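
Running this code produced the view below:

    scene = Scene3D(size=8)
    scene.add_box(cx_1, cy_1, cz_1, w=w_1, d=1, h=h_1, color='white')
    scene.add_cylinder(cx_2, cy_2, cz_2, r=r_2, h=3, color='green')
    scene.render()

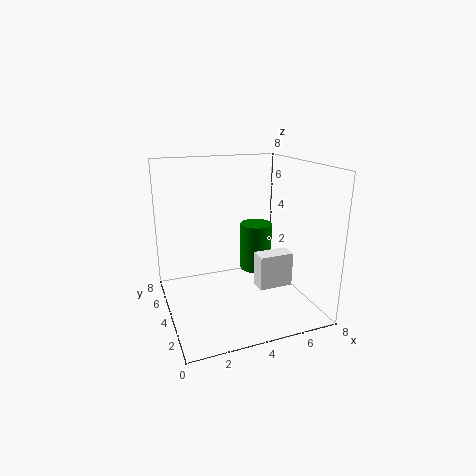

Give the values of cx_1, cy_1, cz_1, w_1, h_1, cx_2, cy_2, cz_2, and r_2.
cx_1 = 5
cy_1 = 3
cz_1 = 1
w_1 = 2
h_1 = 2
cx_2 = 6
cy_2 = 6
cz_2 = 1
r_2 = 1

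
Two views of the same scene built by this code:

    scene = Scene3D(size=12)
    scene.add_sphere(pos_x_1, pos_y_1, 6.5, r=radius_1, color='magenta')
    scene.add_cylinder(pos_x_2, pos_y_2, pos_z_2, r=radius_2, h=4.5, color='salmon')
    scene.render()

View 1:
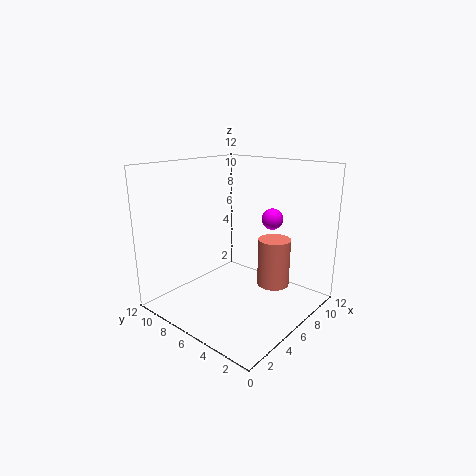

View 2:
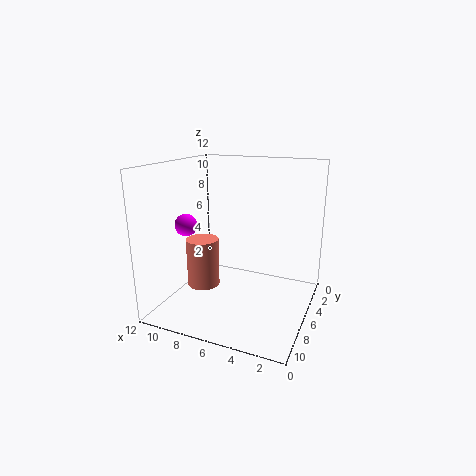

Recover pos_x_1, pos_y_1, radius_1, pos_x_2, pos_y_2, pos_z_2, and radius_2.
pos_x_1 = 11; pos_y_1 = 6; radius_1 = 1; pos_x_2 = 10; pos_y_2 = 5; pos_z_2 = 0.5; radius_2 = 1.5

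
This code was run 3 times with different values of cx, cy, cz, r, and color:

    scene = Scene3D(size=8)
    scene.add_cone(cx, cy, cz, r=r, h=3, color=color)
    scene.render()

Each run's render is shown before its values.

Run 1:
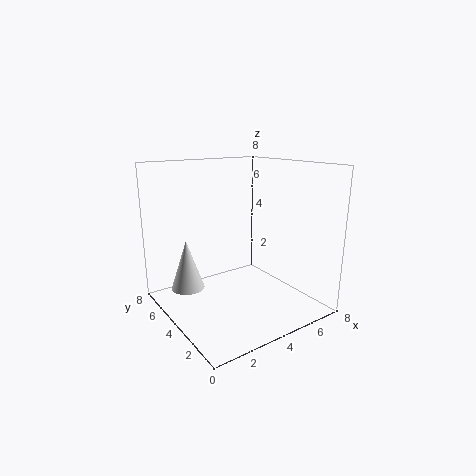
cx = 2, cy = 6.5, cz = 0.5, r = 1, color = 'lightgray'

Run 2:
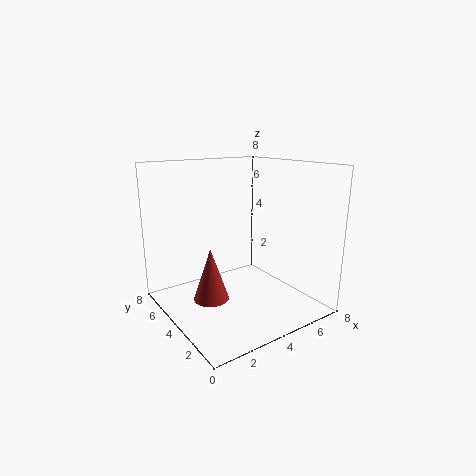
cx = 2.5, cy = 4.5, cz = 0.5, r = 1, color = 'brown'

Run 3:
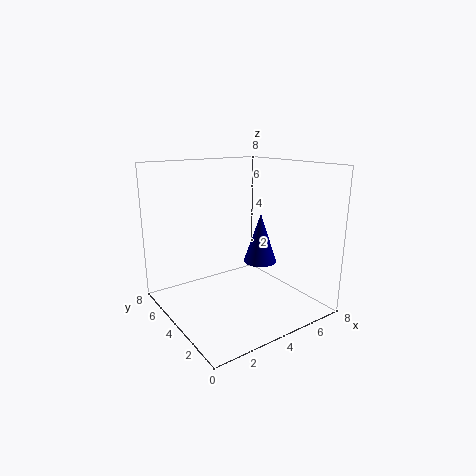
cx = 6, cy = 4.5, cz = 2, r = 1, color = 'navy'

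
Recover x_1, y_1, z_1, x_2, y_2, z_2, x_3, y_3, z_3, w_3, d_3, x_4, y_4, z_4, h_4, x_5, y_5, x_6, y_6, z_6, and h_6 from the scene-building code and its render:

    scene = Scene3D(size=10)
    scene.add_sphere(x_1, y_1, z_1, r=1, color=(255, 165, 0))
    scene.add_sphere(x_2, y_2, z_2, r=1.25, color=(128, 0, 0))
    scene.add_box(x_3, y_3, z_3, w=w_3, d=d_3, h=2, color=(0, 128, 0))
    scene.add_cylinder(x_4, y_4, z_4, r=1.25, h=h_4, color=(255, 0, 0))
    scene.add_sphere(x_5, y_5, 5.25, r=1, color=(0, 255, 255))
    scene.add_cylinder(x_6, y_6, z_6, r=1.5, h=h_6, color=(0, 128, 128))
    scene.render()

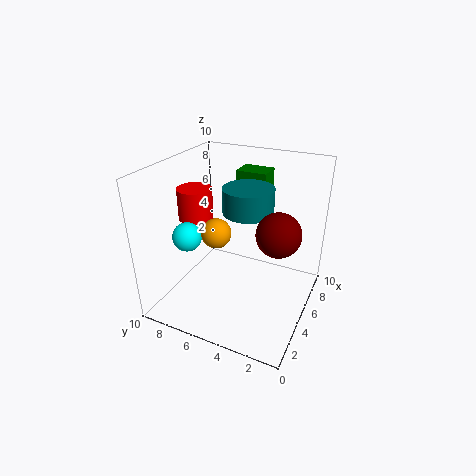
x_1 = 3.75
y_1 = 6
z_1 = 5.75
x_2 = 2.25
y_2 = 1.25
z_2 = 7.5
x_3 = 7.25
y_3 = 4
z_3 = 7
w_3 = 1.75
d_3 = 2.25
x_4 = 5.25
y_4 = 8.5
z_4 = 5.75
h_4 = 2.25
x_5 = 3.25
y_5 = 8
x_6 = 3.25
y_6 = 3.5
z_6 = 8
h_6 = 1.5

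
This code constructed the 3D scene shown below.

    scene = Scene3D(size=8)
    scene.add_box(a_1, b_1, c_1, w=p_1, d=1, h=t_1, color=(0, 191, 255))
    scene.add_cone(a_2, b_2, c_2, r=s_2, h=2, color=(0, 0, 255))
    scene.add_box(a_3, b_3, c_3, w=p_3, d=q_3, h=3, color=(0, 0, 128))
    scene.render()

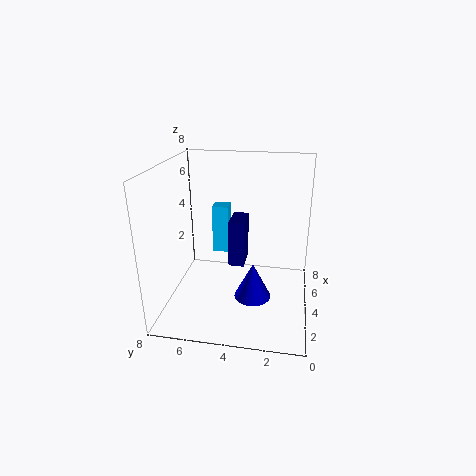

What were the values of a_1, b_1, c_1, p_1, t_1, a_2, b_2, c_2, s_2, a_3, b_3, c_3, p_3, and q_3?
a_1 = 6
b_1 = 5
c_1 = 2
p_1 = 1
t_1 = 3
a_2 = 3
b_2 = 3
c_2 = 1
s_2 = 1
a_3 = 6
b_3 = 4
c_3 = 1
p_3 = 2
q_3 = 1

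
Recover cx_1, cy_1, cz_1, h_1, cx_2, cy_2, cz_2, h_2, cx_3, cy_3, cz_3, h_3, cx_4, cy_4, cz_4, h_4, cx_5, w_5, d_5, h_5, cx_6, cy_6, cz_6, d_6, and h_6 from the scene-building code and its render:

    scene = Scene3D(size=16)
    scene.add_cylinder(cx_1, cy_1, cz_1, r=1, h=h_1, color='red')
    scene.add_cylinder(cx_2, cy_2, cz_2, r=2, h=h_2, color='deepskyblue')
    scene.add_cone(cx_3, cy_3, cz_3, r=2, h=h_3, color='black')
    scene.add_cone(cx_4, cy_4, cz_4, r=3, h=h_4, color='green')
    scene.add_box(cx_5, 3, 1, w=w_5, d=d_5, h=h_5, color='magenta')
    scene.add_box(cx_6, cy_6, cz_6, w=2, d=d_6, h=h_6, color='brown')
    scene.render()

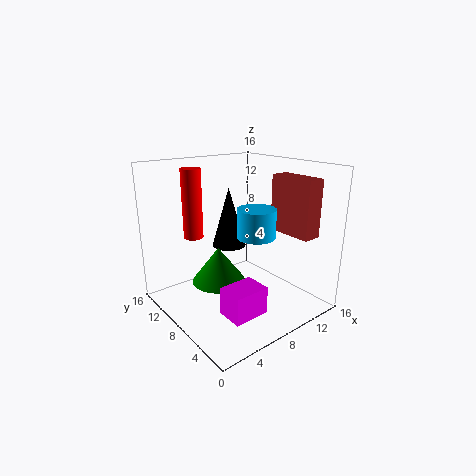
cx_1 = 3; cy_1 = 9; cz_1 = 9; h_1 = 7; cx_2 = 8; cy_2 = 5; cz_2 = 9; h_2 = 3; cx_3 = 9; cy_3 = 11; cz_3 = 6; h_3 = 7; cx_4 = 6; cy_4 = 9; cz_4 = 3; h_4 = 4; cx_5 = 4; w_5 = 4; d_5 = 3; h_5 = 3; cx_6 = 11; cy_6 = 1; cz_6 = 9; d_6 = 5; h_6 = 6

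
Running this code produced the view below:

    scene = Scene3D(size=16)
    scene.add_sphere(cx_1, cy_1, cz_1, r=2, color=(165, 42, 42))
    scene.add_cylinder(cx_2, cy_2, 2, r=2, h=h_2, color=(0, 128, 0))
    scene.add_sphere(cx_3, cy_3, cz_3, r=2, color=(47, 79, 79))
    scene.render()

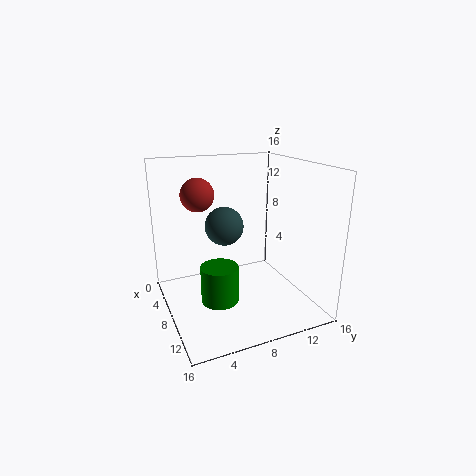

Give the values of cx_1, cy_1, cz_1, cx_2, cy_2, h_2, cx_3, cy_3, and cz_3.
cx_1 = 3, cy_1 = 5, cz_1 = 12, cx_2 = 10, cy_2 = 5, h_2 = 4, cx_3 = 9, cy_3 = 6, cz_3 = 10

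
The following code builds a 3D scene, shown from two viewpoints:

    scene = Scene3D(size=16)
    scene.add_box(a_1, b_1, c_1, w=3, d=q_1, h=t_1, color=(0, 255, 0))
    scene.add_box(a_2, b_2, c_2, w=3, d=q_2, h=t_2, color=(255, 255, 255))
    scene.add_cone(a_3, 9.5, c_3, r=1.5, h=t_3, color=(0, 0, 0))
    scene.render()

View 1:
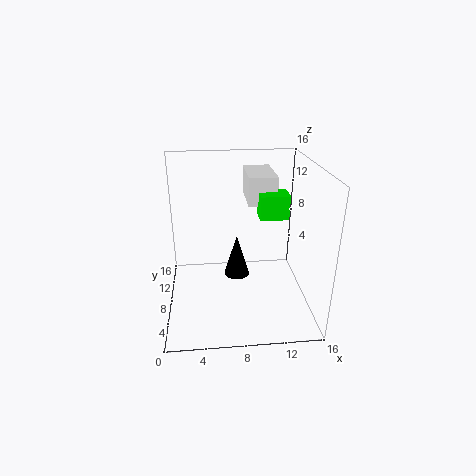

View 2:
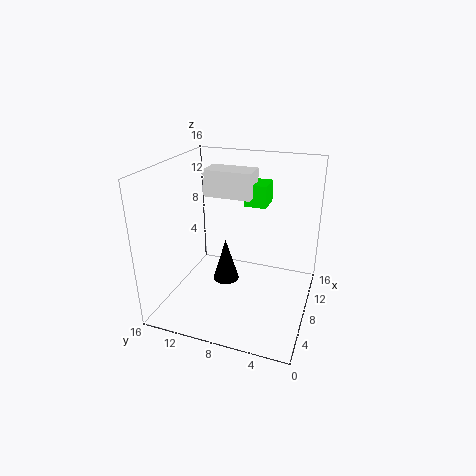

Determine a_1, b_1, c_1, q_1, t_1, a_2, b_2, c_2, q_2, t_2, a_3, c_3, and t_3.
a_1 = 10
b_1 = 5.5
c_1 = 11
q_1 = 2.5
t_1 = 2.5
a_2 = 9
b_2 = 7
c_2 = 12
q_2 = 5.5
t_2 = 3
a_3 = 8
c_3 = 2.5
t_3 = 5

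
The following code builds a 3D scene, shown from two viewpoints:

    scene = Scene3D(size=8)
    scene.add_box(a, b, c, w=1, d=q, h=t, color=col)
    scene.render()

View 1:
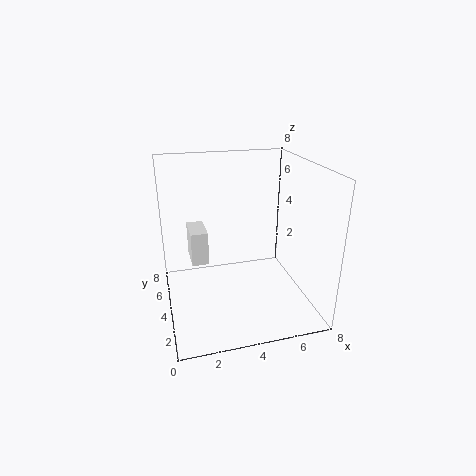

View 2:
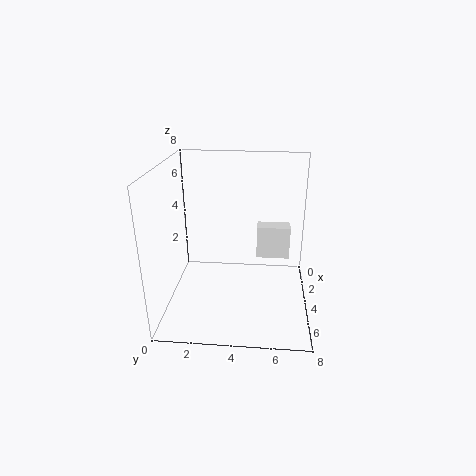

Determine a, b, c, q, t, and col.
a = 1.5, b = 5, c = 2, q = 2, t = 2, col = 'white'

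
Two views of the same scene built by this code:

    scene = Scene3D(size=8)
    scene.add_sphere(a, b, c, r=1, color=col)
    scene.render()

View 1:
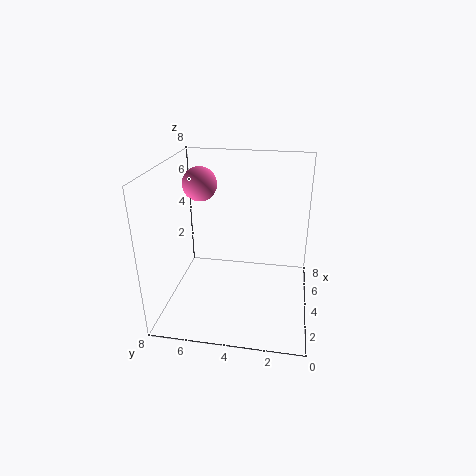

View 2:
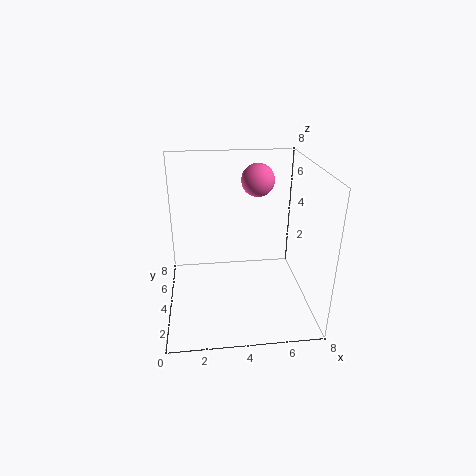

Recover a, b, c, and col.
a = 5.5
b = 6.5
c = 6.5
col = 'hotpink'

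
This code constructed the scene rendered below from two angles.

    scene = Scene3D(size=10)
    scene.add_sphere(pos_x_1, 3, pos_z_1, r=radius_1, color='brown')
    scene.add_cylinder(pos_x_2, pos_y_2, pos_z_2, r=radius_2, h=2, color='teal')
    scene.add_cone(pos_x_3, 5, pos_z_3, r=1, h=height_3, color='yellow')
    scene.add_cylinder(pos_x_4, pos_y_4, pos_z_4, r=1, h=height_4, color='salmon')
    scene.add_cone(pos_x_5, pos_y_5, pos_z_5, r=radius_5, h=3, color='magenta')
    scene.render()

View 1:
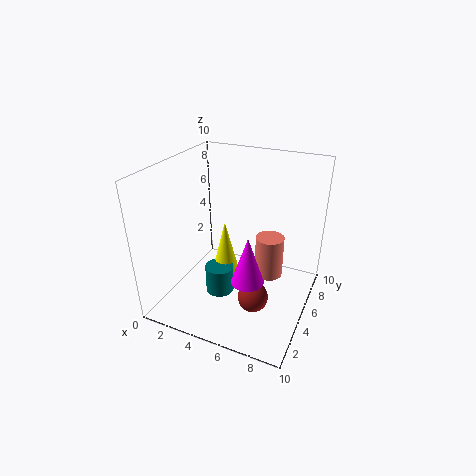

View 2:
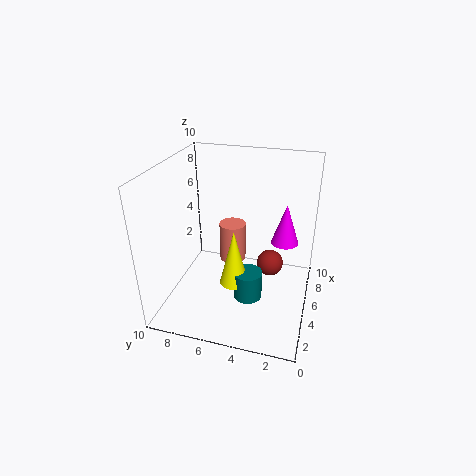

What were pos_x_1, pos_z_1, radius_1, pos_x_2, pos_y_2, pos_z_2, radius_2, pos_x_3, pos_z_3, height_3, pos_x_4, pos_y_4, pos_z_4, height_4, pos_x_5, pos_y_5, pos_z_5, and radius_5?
pos_x_1 = 7
pos_z_1 = 2
radius_1 = 1
pos_x_2 = 4
pos_y_2 = 4
pos_z_2 = 1
radius_2 = 1
pos_x_3 = 4
pos_z_3 = 2
height_3 = 4
pos_x_4 = 7
pos_y_4 = 6
pos_z_4 = 2
height_4 = 3
pos_x_5 = 7
pos_y_5 = 2
pos_z_5 = 4
radius_5 = 1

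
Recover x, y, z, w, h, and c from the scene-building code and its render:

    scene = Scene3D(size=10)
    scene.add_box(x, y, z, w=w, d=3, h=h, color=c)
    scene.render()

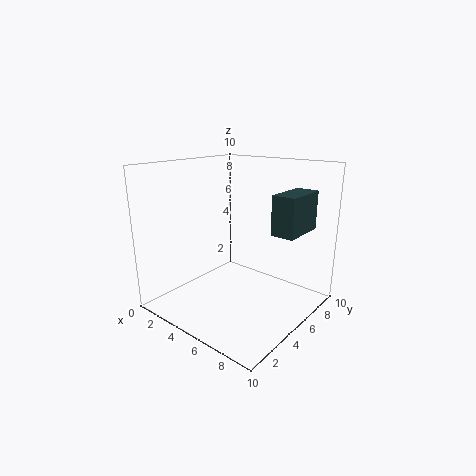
x = 8; y = 4.5; z = 6; w = 1.5; h = 2.5; c = 'darkslategray'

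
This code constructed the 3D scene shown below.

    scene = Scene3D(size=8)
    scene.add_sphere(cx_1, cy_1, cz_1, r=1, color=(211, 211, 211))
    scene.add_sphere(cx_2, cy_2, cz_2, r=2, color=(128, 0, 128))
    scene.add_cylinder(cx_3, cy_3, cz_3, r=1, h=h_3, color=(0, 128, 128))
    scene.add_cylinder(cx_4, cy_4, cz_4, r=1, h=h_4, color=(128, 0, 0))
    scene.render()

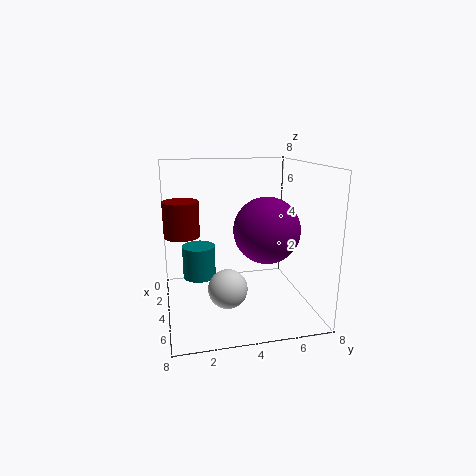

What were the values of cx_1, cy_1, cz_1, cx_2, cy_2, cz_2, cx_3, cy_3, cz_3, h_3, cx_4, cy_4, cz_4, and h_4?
cx_1 = 6, cy_1 = 3, cz_1 = 2, cx_2 = 3, cy_2 = 6, cz_2 = 4, cx_3 = 2, cy_3 = 2, cz_3 = 1, h_3 = 2, cx_4 = 3, cy_4 = 1, cz_4 = 4, h_4 = 2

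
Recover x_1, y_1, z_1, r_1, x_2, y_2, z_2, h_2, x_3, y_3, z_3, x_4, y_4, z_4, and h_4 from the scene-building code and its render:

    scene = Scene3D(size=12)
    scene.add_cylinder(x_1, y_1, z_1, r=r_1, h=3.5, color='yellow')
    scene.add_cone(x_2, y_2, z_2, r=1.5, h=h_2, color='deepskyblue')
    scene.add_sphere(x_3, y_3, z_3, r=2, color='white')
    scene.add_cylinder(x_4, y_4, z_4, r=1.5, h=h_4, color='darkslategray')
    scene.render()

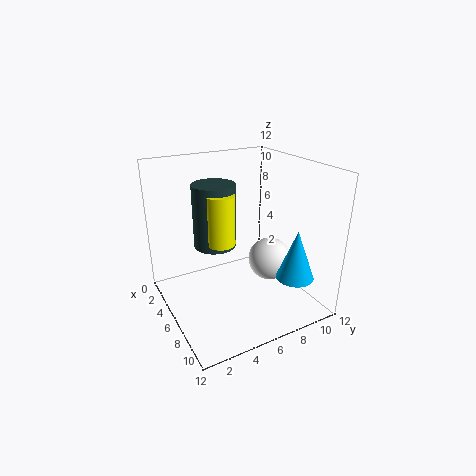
x_1 = 9; y_1 = 3; z_1 = 7.5; r_1 = 1; x_2 = 10; y_2 = 9; z_2 = 3.5; h_2 = 4; x_3 = 5; y_3 = 10; z_3 = 2.5; x_4 = 8; y_4 = 3; z_4 = 7; h_4 = 4.5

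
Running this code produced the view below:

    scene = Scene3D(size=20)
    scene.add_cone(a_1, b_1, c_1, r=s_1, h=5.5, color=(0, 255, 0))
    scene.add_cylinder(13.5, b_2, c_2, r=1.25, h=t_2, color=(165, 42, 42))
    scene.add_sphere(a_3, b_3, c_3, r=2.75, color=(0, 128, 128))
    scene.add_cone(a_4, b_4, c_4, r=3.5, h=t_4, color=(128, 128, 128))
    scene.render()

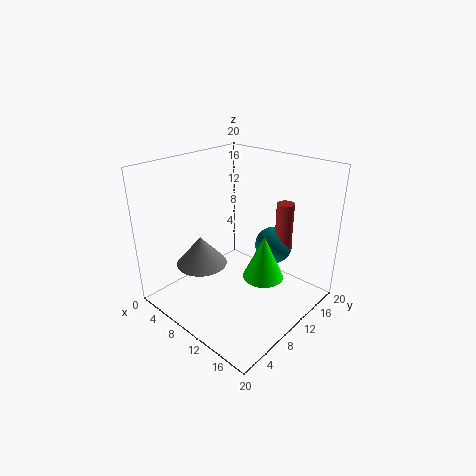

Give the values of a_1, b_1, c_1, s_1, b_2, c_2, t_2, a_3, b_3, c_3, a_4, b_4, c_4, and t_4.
a_1 = 16.25
b_1 = 7.75
c_1 = 7.75
s_1 = 2.5
b_2 = 16
c_2 = 7.5
t_2 = 6.75
a_3 = 12
b_3 = 15.75
c_3 = 7.25
a_4 = 6.75
b_4 = 6
c_4 = 6.5
t_4 = 4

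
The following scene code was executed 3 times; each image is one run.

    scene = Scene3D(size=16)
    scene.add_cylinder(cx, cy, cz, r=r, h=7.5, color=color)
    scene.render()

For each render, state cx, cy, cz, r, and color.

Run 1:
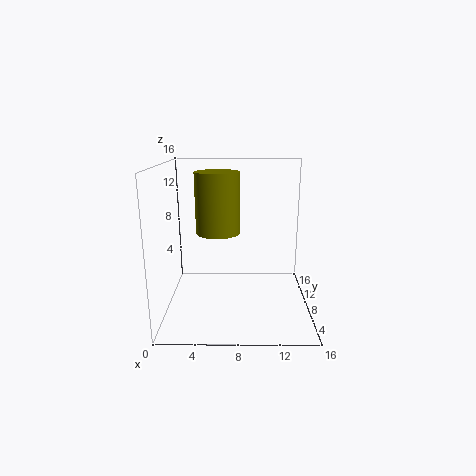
cx = 5.5; cy = 12.5; cz = 7.25; r = 2.75; color = 'olive'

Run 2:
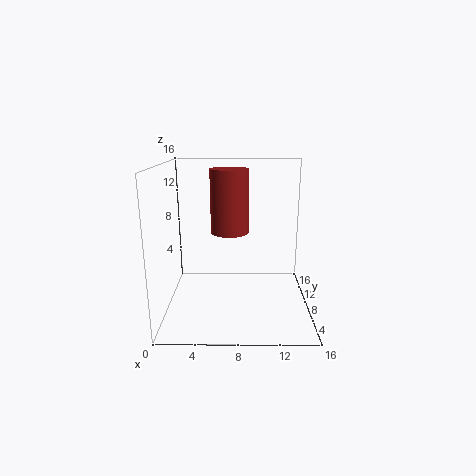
cx = 7; cy = 11; cz = 7.75; r = 2.25; color = 'brown'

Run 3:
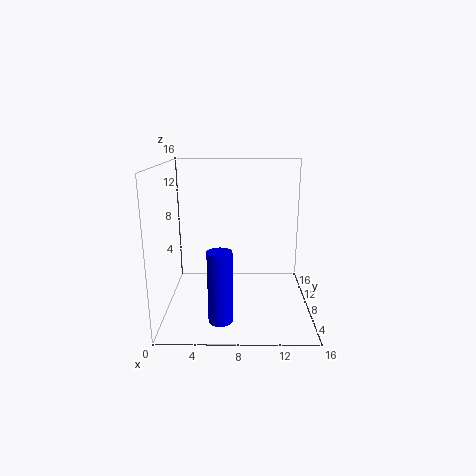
cx = 6.25; cy = 3; cz = 0.75; r = 1.25; color = 'blue'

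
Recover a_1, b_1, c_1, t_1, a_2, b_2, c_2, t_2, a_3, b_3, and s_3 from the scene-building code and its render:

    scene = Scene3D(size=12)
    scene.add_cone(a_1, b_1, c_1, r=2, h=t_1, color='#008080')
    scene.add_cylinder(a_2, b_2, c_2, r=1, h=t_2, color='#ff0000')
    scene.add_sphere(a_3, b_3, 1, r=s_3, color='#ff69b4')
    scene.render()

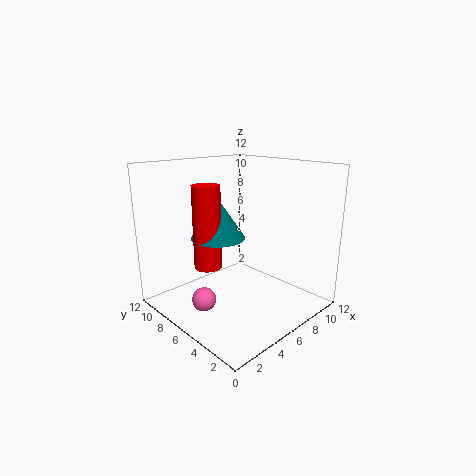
a_1 = 3; b_1 = 5; c_1 = 7; t_1 = 3; a_2 = 2; b_2 = 5; c_2 = 5; t_2 = 6; a_3 = 3; b_3 = 7; s_3 = 1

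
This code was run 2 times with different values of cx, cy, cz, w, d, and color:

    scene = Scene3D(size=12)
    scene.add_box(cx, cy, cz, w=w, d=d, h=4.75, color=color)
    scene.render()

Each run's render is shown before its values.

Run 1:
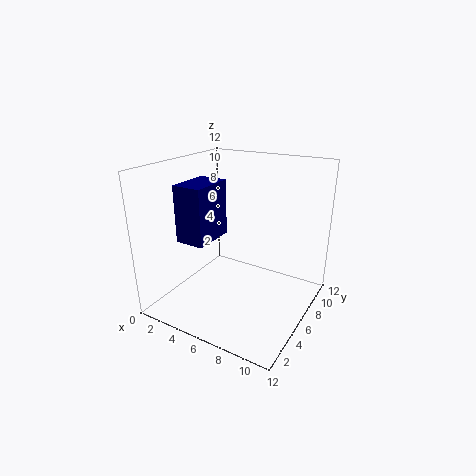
cx = 1.75; cy = 3.25; cz = 5.75; w = 2.5; d = 3.75; color = 'navy'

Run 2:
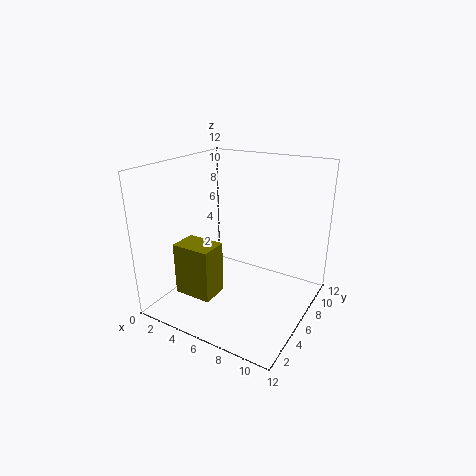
cx = 0.75; cy = 3.75; cz = 0.25; w = 3.5; d = 2.5; color = 'olive'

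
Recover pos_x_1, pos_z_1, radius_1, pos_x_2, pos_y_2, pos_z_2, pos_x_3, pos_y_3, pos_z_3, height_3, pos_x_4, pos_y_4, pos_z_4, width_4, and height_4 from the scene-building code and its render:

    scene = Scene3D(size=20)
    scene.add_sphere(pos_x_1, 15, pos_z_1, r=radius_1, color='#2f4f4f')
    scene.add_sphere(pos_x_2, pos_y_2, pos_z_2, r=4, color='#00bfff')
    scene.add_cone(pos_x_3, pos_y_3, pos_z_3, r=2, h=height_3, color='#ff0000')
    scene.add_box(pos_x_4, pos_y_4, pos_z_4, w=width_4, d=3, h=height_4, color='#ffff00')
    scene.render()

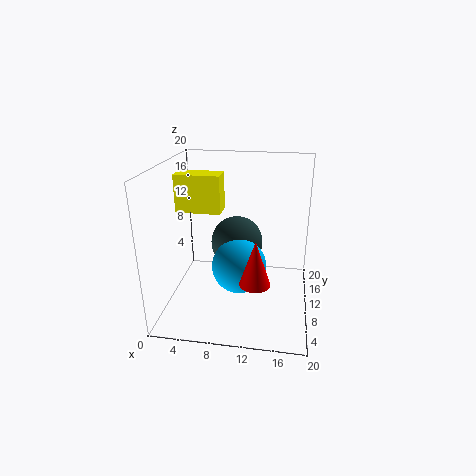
pos_x_1 = 9
pos_z_1 = 7
radius_1 = 4
pos_x_2 = 10
pos_y_2 = 11
pos_z_2 = 5
pos_x_3 = 13
pos_y_3 = 5
pos_z_3 = 6
height_3 = 6
pos_x_4 = 2
pos_y_4 = 8
pos_z_4 = 14
width_4 = 6
height_4 = 5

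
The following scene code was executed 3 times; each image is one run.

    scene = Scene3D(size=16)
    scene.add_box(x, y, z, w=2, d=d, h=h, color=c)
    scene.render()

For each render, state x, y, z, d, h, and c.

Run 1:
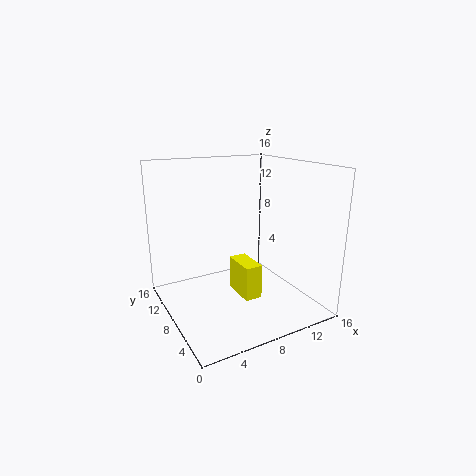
x = 8
y = 6
z = 1
d = 4
h = 4
c = 'yellow'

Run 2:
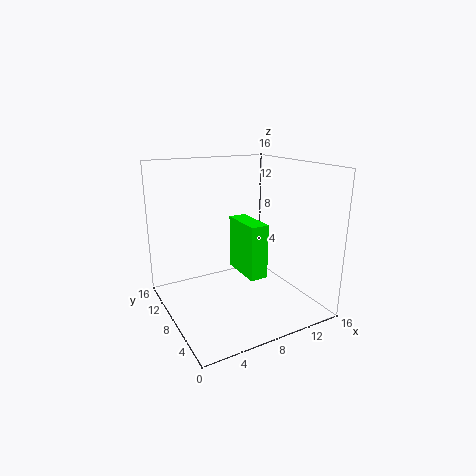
x = 8
y = 5
z = 4
d = 5
h = 6
c = 'lime'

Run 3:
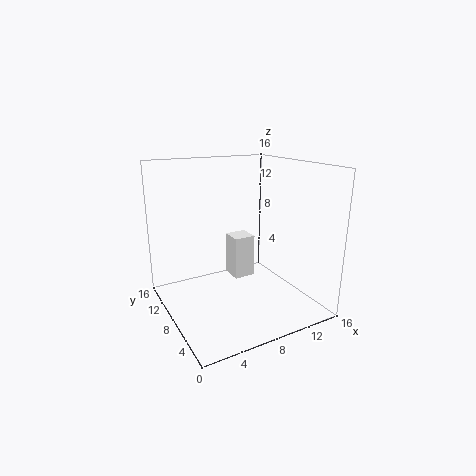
x = 5
y = 3
z = 6
d = 2
h = 4
c = 'white'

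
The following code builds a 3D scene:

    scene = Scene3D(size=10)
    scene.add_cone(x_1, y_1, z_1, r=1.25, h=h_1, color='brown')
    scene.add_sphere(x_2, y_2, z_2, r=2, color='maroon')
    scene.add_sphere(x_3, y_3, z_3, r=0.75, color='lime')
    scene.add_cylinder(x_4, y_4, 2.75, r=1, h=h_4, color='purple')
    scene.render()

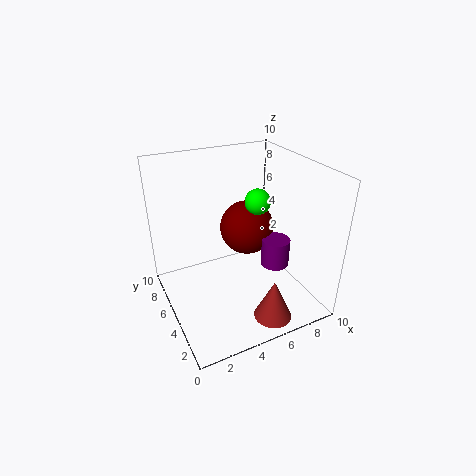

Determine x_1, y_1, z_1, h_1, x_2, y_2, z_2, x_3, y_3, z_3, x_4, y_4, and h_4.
x_1 = 5.75, y_1 = 1.25, z_1 = 0.75, h_1 = 2.75, x_2 = 6.5, y_2 = 6.5, z_2 = 4.75, x_3 = 5, y_3 = 2.5, z_3 = 8.75, x_4 = 7.5, y_4 = 4, h_4 = 2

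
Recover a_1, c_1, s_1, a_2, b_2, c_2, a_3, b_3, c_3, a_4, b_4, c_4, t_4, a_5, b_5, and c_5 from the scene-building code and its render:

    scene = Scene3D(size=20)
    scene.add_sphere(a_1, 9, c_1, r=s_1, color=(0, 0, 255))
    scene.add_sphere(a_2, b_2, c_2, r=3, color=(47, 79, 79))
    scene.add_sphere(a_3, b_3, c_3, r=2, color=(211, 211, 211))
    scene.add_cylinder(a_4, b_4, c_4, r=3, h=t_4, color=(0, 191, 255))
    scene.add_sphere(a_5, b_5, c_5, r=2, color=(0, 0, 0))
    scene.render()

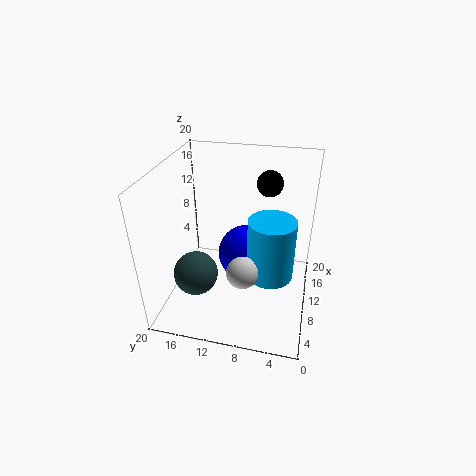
a_1 = 11, c_1 = 7, s_1 = 4, a_2 = 6, b_2 = 15, c_2 = 6, a_3 = 4, b_3 = 8, c_3 = 9, a_4 = 7, b_4 = 5, c_4 = 7, t_4 = 8, a_5 = 18, b_5 = 7, c_5 = 15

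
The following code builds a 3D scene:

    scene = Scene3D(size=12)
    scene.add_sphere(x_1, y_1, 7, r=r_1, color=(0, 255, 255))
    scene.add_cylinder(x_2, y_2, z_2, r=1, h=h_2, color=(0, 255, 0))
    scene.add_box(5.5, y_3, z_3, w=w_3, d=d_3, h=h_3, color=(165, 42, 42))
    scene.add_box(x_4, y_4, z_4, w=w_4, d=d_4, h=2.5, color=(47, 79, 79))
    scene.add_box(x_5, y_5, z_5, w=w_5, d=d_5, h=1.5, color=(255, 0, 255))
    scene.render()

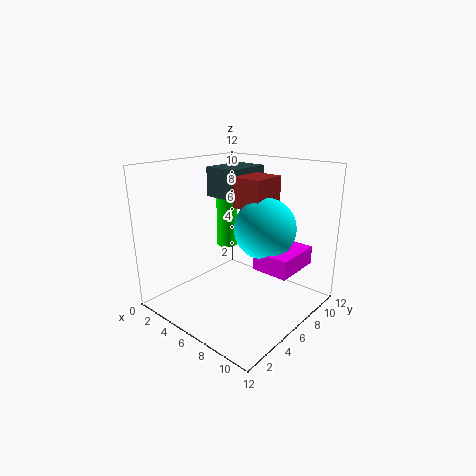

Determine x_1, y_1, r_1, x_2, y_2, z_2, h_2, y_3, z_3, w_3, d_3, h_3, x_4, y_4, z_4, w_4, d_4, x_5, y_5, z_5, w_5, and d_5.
x_1 = 8, y_1 = 7, r_1 = 2.5, x_2 = 2, y_2 = 9, z_2 = 3.5, h_2 = 6, y_3 = 6, z_3 = 8.5, w_3 = 2.5, d_3 = 3, h_3 = 2.5, x_4 = 2.5, y_4 = 6, z_4 = 9, w_4 = 3, d_4 = 4, x_5 = 8, y_5 = 5.5, z_5 = 4, w_5 = 3, d_5 = 4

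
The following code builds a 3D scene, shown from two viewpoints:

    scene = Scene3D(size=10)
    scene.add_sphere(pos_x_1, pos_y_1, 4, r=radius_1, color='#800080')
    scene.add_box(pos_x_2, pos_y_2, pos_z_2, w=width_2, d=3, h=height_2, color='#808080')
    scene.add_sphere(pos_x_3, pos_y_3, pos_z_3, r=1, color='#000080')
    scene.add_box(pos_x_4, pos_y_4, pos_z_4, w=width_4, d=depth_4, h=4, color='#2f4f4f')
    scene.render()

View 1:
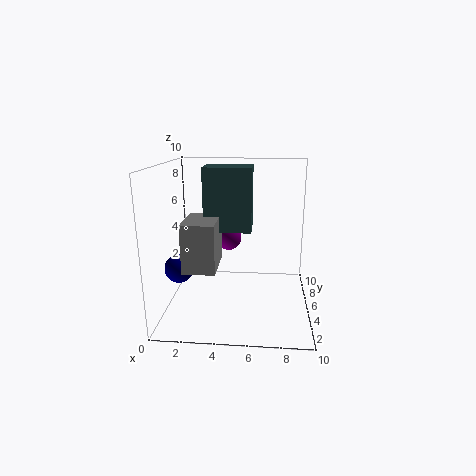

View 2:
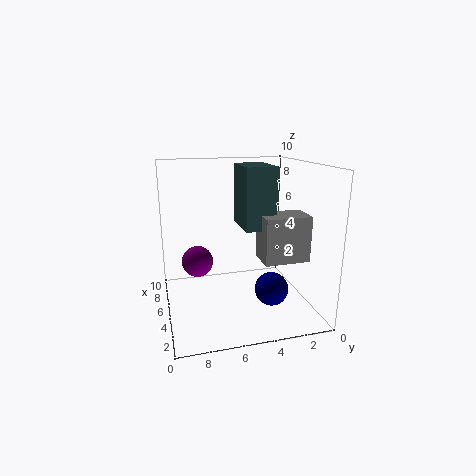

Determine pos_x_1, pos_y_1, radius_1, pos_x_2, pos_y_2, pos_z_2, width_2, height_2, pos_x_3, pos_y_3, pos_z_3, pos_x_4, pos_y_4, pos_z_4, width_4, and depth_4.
pos_x_1 = 4
pos_y_1 = 8
radius_1 = 1
pos_x_2 = 2
pos_y_2 = 1
pos_z_2 = 4
width_2 = 2
height_2 = 3
pos_x_3 = 1
pos_y_3 = 4
pos_z_3 = 3
pos_x_4 = 3
pos_y_4 = 3
pos_z_4 = 6
width_4 = 3
depth_4 = 2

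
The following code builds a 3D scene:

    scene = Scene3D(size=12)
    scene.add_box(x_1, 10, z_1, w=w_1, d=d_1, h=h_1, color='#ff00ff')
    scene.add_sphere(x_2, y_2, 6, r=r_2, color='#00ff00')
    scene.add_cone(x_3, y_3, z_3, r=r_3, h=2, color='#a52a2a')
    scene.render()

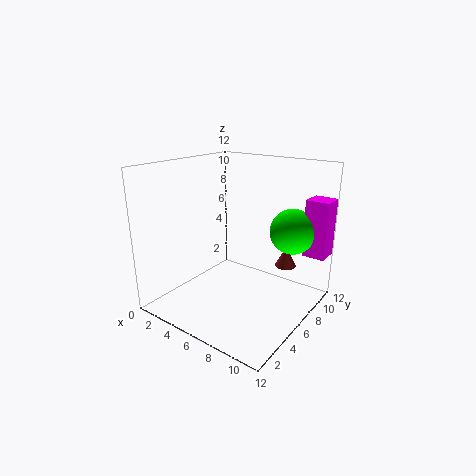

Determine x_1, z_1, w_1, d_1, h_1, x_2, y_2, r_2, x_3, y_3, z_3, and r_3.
x_1 = 10, z_1 = 4, w_1 = 2, d_1 = 2, h_1 = 5, x_2 = 9, y_2 = 10, r_2 = 2, x_3 = 8, y_3 = 11, z_3 = 2, r_3 = 1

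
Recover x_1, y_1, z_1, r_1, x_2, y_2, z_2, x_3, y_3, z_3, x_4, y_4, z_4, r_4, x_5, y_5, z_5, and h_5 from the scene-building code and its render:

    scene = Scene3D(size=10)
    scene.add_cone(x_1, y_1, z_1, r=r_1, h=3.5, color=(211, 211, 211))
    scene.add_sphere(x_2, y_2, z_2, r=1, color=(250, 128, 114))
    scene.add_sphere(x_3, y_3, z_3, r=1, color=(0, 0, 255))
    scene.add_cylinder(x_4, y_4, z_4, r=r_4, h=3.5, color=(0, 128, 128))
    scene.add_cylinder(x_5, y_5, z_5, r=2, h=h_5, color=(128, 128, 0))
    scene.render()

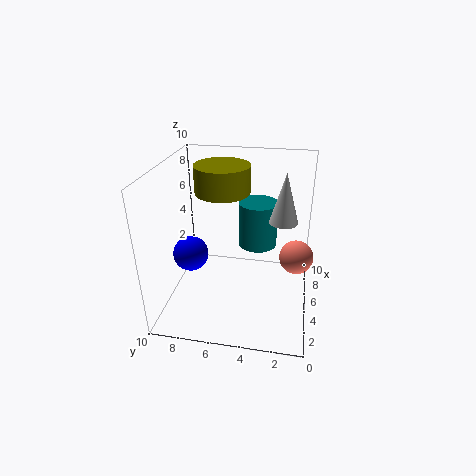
x_1 = 6; y_1 = 2; z_1 = 6; r_1 = 1; x_2 = 2.5; y_2 = 1; z_2 = 5.5; x_3 = 1; y_3 = 7; z_3 = 6; x_4 = 8; y_4 = 4; z_4 = 3; r_4 = 1.5; x_5 = 7; y_5 = 6.5; z_5 = 7.5; h_5 = 2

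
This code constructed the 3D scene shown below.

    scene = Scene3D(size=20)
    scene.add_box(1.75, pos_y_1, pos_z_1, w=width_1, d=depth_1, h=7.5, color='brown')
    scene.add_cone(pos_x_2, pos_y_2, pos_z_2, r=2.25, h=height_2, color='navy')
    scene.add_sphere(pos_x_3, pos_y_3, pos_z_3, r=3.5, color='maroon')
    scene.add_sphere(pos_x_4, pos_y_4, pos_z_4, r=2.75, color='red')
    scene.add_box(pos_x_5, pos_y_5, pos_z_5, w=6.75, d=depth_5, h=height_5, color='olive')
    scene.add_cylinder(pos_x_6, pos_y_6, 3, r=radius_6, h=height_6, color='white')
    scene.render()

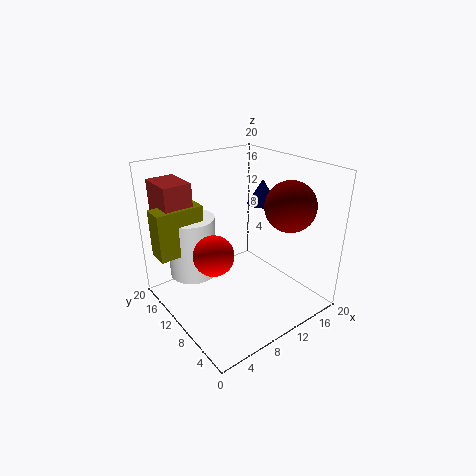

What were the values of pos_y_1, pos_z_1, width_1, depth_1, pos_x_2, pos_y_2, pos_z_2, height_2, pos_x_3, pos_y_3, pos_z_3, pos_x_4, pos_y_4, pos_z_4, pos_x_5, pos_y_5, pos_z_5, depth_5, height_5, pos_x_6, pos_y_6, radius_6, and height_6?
pos_y_1 = 14.5
pos_z_1 = 10
width_1 = 4
depth_1 = 5.5
pos_x_2 = 16.75
pos_y_2 = 12.75
pos_z_2 = 12.75
height_2 = 3.75
pos_x_3 = 15.75
pos_y_3 = 6
pos_z_3 = 14.5
pos_x_4 = 5.75
pos_y_4 = 9.75
pos_z_4 = 8.75
pos_x_5 = 0.25
pos_y_5 = 14
pos_z_5 = 7.5
depth_5 = 3
height_5 = 6.75
pos_x_6 = 6
pos_y_6 = 16
radius_6 = 3.5
height_6 = 9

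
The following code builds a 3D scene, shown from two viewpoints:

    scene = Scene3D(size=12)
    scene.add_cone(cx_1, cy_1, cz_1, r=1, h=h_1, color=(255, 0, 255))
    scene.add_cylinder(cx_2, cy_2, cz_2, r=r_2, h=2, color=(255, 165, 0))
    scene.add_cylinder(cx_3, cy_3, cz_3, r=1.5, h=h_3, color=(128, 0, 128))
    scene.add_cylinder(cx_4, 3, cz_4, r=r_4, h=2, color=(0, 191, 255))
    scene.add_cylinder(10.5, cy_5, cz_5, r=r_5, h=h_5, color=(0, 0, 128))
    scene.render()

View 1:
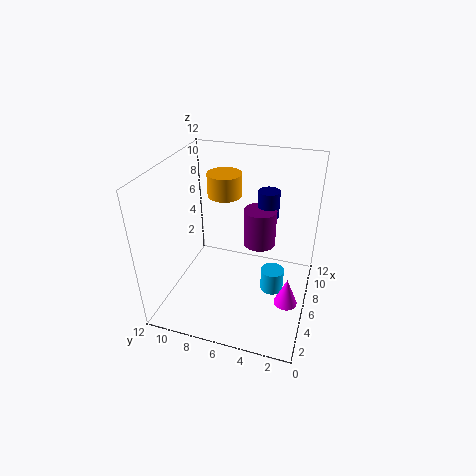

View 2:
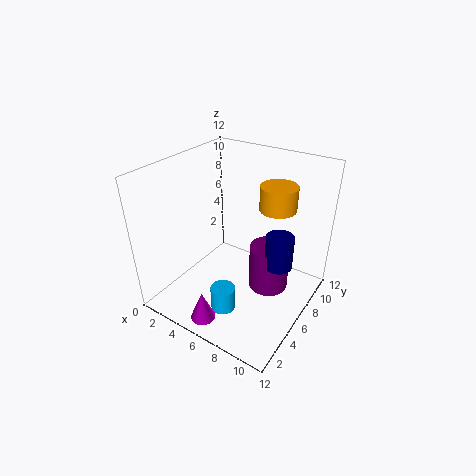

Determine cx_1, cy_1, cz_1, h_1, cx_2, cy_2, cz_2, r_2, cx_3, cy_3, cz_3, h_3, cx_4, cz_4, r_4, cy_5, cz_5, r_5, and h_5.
cx_1 = 5.5, cy_1 = 1.5, cz_1 = 0.5, h_1 = 2.5, cx_2 = 8.5, cy_2 = 8, cz_2 = 8.5, r_2 = 1.5, cx_3 = 9.5, cy_3 = 5, cz_3 = 3.5, h_3 = 3.5, cx_4 = 6.5, cz_4 = 1, r_4 = 1, cy_5 = 4.5, cz_5 = 6, r_5 = 1, h_5 = 2.5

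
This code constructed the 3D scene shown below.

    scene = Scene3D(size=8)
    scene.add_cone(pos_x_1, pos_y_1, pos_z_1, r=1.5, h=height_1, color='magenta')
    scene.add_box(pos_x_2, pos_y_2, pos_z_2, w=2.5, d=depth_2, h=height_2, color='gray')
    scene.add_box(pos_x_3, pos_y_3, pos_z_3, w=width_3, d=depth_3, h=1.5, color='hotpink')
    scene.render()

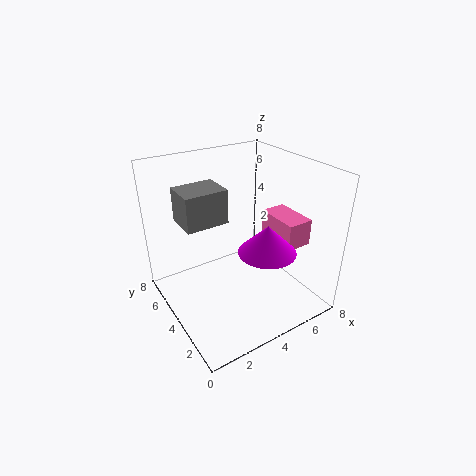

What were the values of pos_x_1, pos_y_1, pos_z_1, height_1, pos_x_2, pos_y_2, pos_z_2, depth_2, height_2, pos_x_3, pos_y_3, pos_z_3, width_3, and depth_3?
pos_x_1 = 4.5; pos_y_1 = 2; pos_z_1 = 4; height_1 = 1.5; pos_x_2 = 1.5; pos_y_2 = 5; pos_z_2 = 4.5; depth_2 = 2; height_2 = 2; pos_x_3 = 6; pos_y_3 = 2; pos_z_3 = 3.5; width_3 = 1.5; depth_3 = 2.5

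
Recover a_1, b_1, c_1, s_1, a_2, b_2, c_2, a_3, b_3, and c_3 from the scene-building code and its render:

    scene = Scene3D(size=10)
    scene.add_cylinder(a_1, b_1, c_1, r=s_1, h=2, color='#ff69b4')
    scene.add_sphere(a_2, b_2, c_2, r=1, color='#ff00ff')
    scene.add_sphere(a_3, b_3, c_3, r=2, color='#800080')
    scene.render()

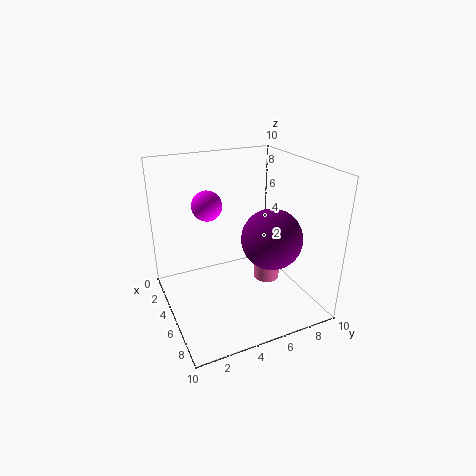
a_1 = 4
b_1 = 8
c_1 = 0.5
s_1 = 1
a_2 = 4.5
b_2 = 3
c_2 = 7.5
a_3 = 7
b_3 = 6.5
c_3 = 5.5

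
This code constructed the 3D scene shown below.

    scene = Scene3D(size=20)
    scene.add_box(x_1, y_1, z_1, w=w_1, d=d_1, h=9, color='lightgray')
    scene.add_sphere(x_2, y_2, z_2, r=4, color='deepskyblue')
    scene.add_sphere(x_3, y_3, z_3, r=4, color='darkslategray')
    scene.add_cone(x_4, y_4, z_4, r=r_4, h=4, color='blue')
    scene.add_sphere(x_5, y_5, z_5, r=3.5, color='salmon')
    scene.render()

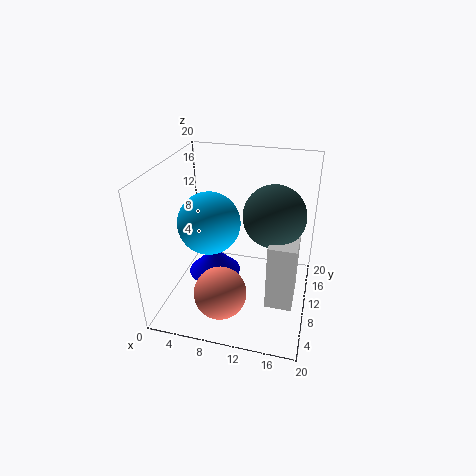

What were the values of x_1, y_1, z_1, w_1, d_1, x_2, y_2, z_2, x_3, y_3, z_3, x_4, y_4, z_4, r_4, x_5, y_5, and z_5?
x_1 = 15, y_1 = 4.5, z_1 = 3.5, w_1 = 3.5, d_1 = 5.5, x_2 = 7, y_2 = 7, z_2 = 13.5, x_3 = 15, y_3 = 9, z_3 = 14.5, x_4 = 5.5, y_4 = 12.5, z_4 = 2, r_4 = 4, x_5 = 9, y_5 = 4.5, z_5 = 4.5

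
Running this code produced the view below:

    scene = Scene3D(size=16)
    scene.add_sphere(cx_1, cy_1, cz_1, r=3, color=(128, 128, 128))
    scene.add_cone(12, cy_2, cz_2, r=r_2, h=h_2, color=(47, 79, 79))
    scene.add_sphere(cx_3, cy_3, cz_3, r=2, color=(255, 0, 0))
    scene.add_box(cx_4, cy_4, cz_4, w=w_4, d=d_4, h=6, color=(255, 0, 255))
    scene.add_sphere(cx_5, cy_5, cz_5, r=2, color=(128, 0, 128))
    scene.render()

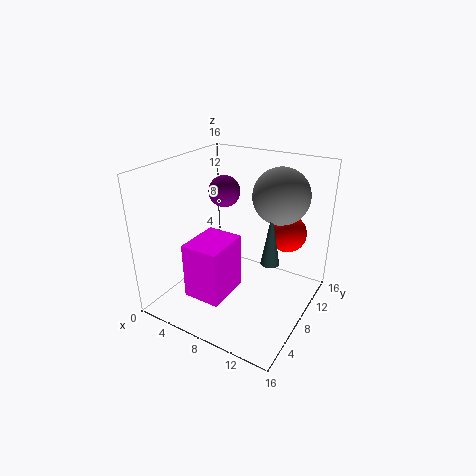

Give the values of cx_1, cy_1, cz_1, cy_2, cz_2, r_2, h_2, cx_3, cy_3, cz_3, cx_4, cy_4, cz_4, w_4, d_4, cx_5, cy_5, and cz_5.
cx_1 = 12; cy_1 = 10; cz_1 = 13; cy_2 = 8; cz_2 = 6; r_2 = 1; h_2 = 6; cx_3 = 13; cy_3 = 10; cz_3 = 9; cx_4 = 5; cy_4 = 2; cz_4 = 3; w_4 = 4; d_4 = 5; cx_5 = 3; cy_5 = 13; cz_5 = 11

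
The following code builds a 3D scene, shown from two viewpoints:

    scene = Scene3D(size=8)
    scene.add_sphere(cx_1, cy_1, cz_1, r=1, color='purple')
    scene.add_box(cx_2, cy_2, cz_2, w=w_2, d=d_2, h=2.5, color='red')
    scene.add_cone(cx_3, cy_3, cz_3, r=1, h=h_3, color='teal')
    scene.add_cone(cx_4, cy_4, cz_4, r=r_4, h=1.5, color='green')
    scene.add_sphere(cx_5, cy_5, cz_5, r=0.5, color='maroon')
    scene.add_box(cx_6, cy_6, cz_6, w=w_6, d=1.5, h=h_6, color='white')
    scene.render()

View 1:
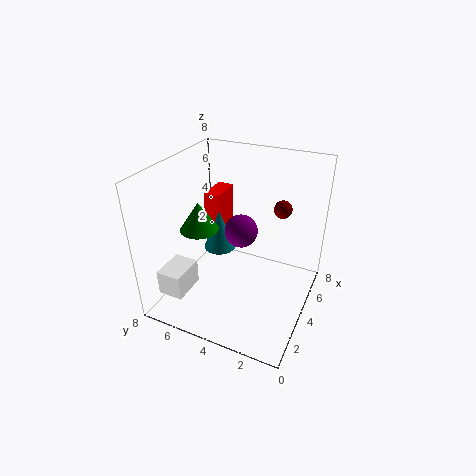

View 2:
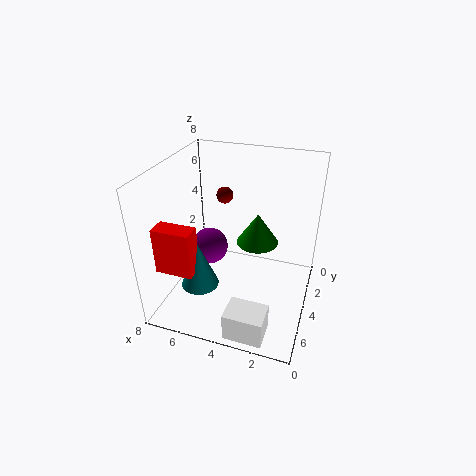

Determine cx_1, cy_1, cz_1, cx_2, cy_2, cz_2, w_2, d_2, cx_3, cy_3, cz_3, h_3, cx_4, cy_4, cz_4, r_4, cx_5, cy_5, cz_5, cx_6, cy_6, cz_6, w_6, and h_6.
cx_1 = 5.5, cy_1 = 4.5, cz_1 = 3.5, cx_2 = 5.5, cy_2 = 6, cz_2 = 3, w_2 = 2, d_2 = 1, cx_3 = 5.5, cy_3 = 6, cz_3 = 2, h_3 = 2.5, cx_4 = 2.5, cy_4 = 5.5, cz_4 = 5, r_4 = 1, cx_5 = 5.5, cy_5 = 2, cz_5 = 5.5, cx_6 = 1.5, cy_6 = 6.5, cz_6 = 0.5, w_6 = 2, h_6 = 1.5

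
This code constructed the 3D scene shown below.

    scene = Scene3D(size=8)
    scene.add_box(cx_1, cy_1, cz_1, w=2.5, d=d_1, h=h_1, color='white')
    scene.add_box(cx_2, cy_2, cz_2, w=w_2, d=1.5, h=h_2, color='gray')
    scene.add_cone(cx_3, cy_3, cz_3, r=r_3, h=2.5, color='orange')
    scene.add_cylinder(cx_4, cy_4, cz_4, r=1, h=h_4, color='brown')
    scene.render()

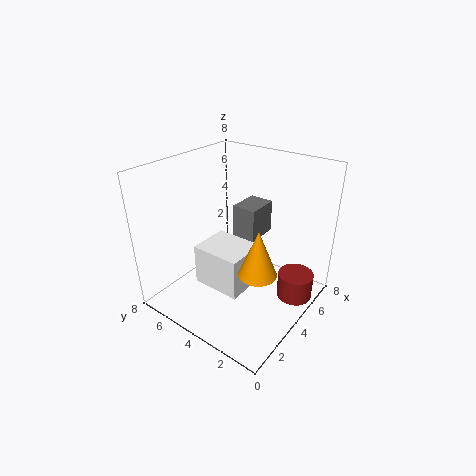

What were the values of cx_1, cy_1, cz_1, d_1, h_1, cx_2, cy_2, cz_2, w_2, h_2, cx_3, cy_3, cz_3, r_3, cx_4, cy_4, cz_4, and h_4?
cx_1 = 3; cy_1 = 3.5; cz_1 = 0.5; d_1 = 3; h_1 = 2.5; cx_2 = 5.5; cy_2 = 4; cz_2 = 3; w_2 = 2; h_2 = 2; cx_3 = 3; cy_3 = 2; cz_3 = 3; r_3 = 1; cx_4 = 5.5; cy_4 = 1; cz_4 = 0.5; h_4 = 1.5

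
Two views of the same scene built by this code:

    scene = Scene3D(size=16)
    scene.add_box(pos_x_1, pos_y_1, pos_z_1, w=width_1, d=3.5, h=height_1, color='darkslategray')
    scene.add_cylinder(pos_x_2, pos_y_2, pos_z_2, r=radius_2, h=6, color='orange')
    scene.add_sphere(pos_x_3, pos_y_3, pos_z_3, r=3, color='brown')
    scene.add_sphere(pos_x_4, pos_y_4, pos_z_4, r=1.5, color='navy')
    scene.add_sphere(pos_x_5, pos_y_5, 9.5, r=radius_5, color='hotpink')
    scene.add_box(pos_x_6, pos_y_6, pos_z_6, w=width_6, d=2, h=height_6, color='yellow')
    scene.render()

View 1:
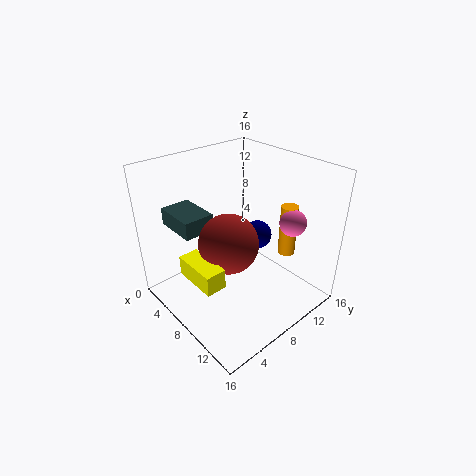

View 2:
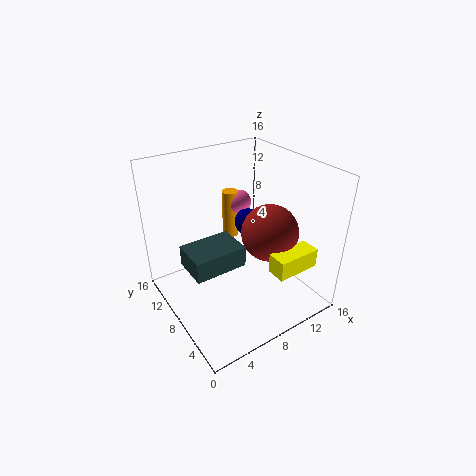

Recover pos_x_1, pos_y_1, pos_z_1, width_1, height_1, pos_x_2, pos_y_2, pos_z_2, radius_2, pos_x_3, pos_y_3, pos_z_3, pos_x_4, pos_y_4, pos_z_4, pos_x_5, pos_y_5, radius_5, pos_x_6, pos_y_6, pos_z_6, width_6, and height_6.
pos_x_1 = 0.5; pos_y_1 = 3; pos_z_1 = 8.5; width_1 = 5; height_1 = 2; pos_x_2 = 10.5; pos_y_2 = 13.5; pos_z_2 = 5; radius_2 = 1; pos_x_3 = 10; pos_y_3 = 5; pos_z_3 = 9.5; pos_x_4 = 10; pos_y_4 = 9; pos_z_4 = 9; pos_x_5 = 11.5; pos_y_5 = 13; radius_5 = 1.5; pos_x_6 = 8; pos_y_6 = 0.5; pos_z_6 = 7; width_6 = 4.5; height_6 = 2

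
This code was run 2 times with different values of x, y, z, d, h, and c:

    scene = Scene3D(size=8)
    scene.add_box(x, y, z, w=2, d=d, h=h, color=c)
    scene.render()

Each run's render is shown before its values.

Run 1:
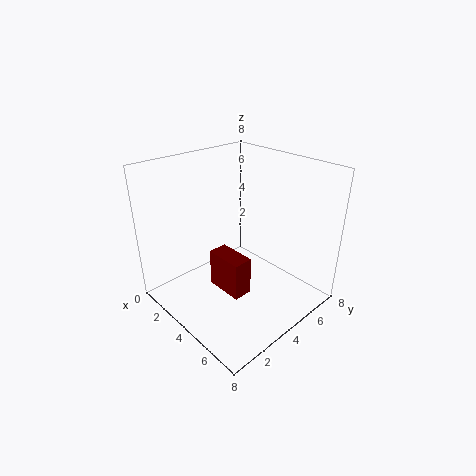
x = 4, y = 2, z = 2, d = 1, h = 2, c = 'maroon'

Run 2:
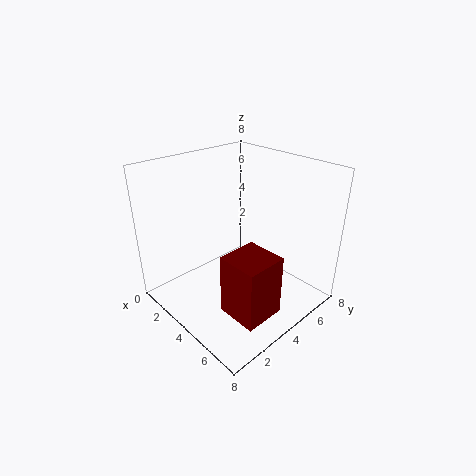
x = 6, y = 1, z = 2, d = 2, h = 3, c = 'maroon'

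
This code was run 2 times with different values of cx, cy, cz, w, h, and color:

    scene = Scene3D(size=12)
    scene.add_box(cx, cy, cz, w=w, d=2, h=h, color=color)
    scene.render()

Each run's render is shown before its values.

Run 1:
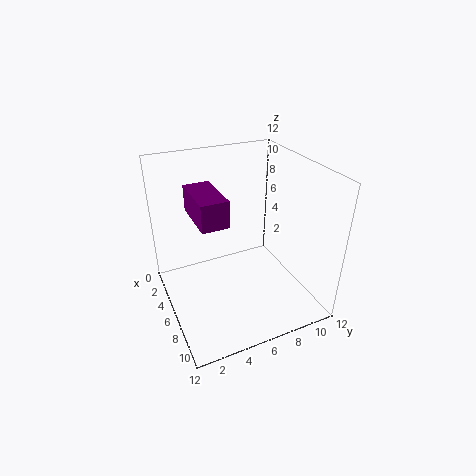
cx = 5, cy = 2, cz = 9, w = 4, h = 2, color = 'purple'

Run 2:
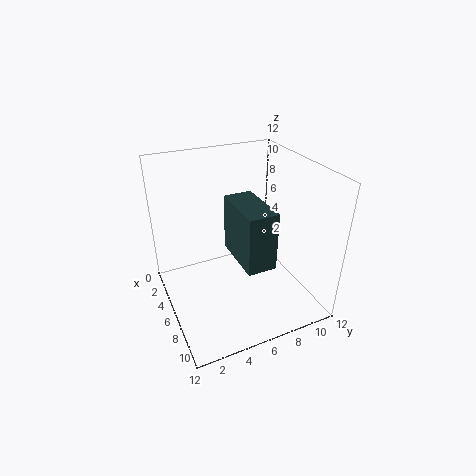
cx = 8, cy = 4, cz = 7, w = 4, h = 4, color = 'darkslategray'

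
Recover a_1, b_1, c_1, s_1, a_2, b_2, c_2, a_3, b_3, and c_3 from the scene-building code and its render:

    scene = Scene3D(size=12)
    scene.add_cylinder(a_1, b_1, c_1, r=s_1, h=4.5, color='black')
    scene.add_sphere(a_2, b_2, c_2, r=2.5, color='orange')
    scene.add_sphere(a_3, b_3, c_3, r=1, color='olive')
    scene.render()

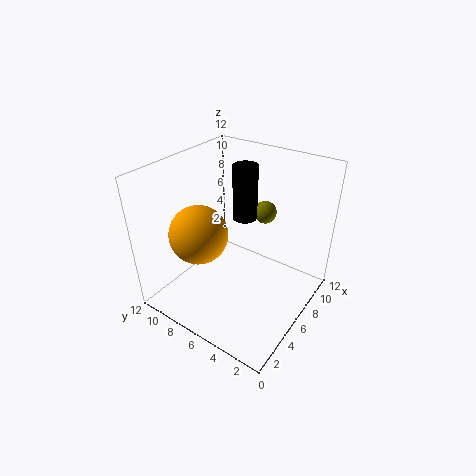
a_1 = 7; b_1 = 6; c_1 = 7.5; s_1 = 1; a_2 = 4.5; b_2 = 9; c_2 = 6; a_3 = 9.5; b_3 = 5.5; c_3 = 7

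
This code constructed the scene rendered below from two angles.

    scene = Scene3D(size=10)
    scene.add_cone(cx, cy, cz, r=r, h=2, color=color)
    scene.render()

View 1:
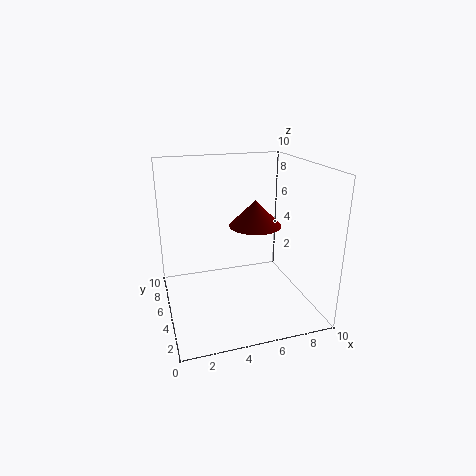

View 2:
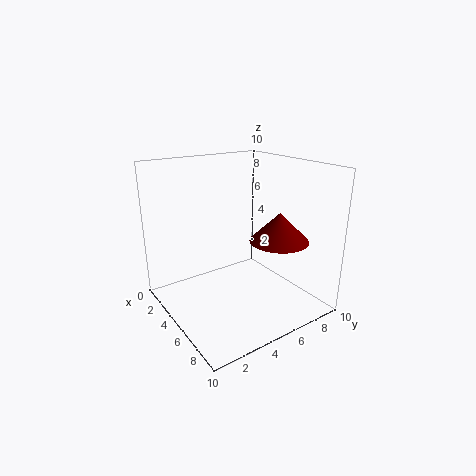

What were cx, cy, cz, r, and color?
cx = 7; cy = 7; cz = 5; r = 2; color = 'maroon'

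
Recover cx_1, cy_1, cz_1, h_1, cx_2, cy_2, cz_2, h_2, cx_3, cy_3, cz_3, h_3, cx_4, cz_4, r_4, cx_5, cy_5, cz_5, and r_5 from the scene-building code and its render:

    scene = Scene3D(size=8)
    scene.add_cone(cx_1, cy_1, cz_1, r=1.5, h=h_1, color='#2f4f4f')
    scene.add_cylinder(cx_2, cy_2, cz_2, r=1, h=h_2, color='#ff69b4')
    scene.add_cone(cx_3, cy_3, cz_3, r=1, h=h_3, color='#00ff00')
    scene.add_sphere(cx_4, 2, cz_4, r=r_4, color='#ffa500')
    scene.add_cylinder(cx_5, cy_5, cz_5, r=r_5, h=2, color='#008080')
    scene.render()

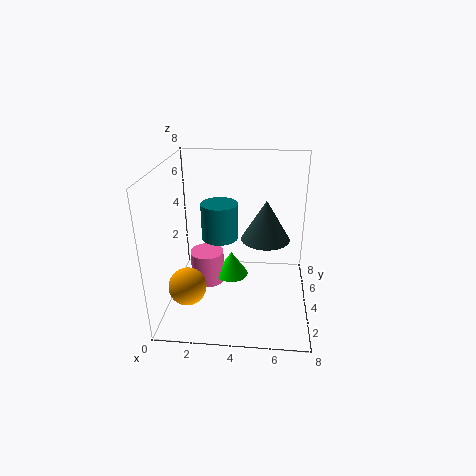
cx_1 = 5.5, cy_1 = 6, cz_1 = 3, h_1 = 2.5, cx_2 = 2, cy_2 = 5, cz_2 = 0.5, h_2 = 2, cx_3 = 3.5, cy_3 = 5, cz_3 = 1, h_3 = 1.5, cx_4 = 1.5, cz_4 = 2, r_4 = 1, cx_5 = 3, cy_5 = 4, cz_5 = 4, r_5 = 1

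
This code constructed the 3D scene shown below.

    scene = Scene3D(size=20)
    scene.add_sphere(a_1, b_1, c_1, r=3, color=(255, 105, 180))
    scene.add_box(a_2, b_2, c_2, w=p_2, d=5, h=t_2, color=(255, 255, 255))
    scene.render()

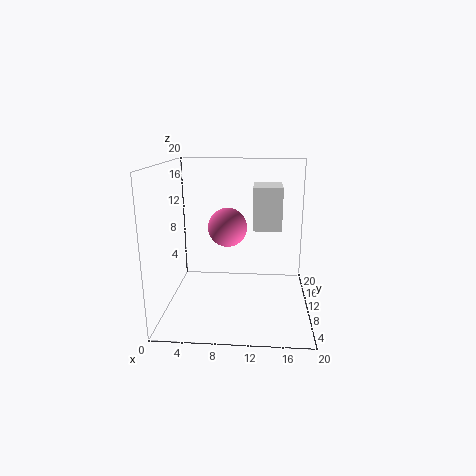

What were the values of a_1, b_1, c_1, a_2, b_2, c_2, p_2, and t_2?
a_1 = 8; b_1 = 15; c_1 = 10; a_2 = 12; b_2 = 10; c_2 = 11; p_2 = 4; t_2 = 6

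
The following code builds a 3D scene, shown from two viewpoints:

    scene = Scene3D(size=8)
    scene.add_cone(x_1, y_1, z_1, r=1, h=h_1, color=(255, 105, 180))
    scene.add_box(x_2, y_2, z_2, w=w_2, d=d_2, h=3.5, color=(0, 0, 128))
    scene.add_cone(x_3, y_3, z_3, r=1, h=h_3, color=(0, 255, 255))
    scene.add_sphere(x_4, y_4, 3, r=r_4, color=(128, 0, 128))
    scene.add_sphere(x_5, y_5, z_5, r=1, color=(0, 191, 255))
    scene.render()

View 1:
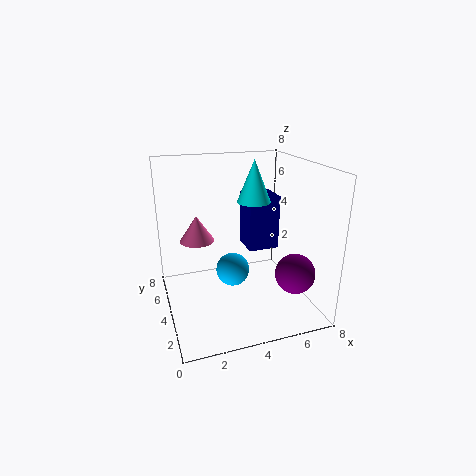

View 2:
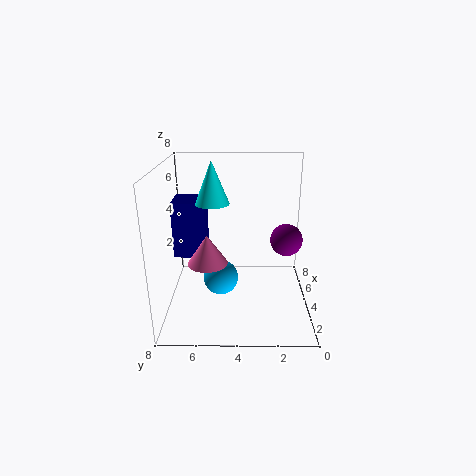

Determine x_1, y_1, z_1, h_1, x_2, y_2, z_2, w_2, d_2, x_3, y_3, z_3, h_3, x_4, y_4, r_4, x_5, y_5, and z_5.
x_1 = 2
y_1 = 5.5
z_1 = 3.5
h_1 = 1.5
x_2 = 5.5
y_2 = 6
z_2 = 2
w_2 = 2
d_2 = 2
x_3 = 5.5
y_3 = 5.5
z_3 = 5.5
h_3 = 2.5
x_4 = 6
y_4 = 1
r_4 = 1
x_5 = 4
y_5 = 5
z_5 = 1.5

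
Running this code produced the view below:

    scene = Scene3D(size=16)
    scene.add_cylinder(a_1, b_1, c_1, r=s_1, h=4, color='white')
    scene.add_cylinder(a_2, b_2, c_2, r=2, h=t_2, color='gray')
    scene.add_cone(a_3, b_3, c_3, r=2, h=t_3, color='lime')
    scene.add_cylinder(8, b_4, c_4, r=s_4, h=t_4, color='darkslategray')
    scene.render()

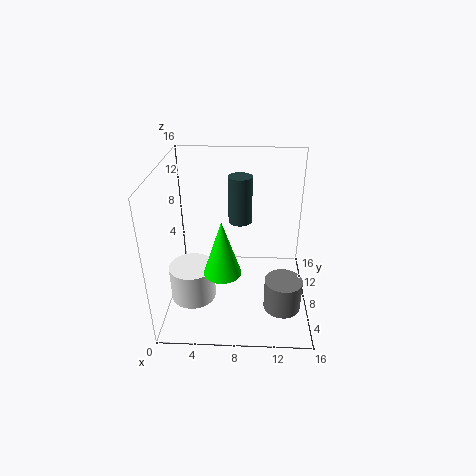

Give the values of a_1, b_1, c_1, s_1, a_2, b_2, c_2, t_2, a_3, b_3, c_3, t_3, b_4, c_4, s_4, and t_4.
a_1 = 3; b_1 = 6; c_1 = 1.5; s_1 = 2.5; a_2 = 13; b_2 = 4.5; c_2 = 1.5; t_2 = 3.5; a_3 = 6.5; b_3 = 5; c_3 = 5.5; t_3 = 6; b_4 = 14; c_4 = 7; s_4 = 1.5; t_4 = 6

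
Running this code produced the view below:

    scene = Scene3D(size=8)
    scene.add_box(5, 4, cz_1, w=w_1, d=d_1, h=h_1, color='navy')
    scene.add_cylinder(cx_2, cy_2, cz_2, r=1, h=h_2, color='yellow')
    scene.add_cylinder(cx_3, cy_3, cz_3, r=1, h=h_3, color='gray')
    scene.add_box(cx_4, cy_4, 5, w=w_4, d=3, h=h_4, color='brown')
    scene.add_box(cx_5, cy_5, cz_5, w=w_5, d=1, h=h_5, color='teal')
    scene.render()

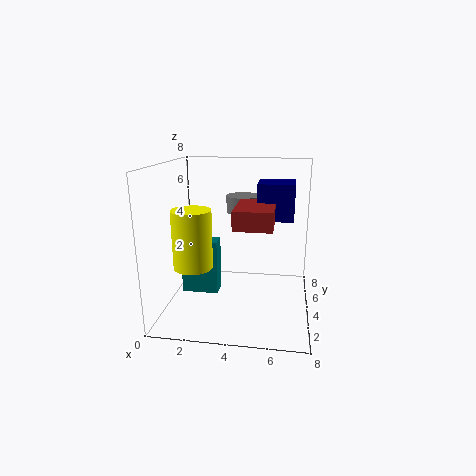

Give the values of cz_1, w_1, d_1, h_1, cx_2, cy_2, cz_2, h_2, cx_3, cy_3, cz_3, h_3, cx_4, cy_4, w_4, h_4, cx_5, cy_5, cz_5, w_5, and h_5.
cz_1 = 5
w_1 = 2
d_1 = 2
h_1 = 2
cx_2 = 2
cy_2 = 2
cz_2 = 3
h_2 = 3
cx_3 = 4
cy_3 = 6
cz_3 = 5
h_3 = 1
cx_4 = 4
cy_4 = 2
w_4 = 2
h_4 = 1
cx_5 = 1
cy_5 = 3
cz_5 = 1
w_5 = 2
h_5 = 3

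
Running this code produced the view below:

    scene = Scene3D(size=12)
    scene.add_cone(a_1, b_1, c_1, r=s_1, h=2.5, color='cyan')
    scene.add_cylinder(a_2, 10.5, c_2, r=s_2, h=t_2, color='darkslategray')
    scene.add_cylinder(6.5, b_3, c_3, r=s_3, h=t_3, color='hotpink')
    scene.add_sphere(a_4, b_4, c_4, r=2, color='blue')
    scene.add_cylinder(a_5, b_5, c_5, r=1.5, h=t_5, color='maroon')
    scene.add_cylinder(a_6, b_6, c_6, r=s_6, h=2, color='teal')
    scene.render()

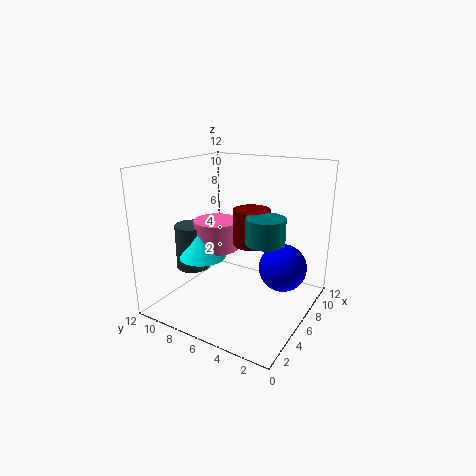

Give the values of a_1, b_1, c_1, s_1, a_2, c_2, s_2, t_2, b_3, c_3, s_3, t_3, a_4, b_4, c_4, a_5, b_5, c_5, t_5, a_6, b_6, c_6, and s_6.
a_1 = 5, b_1 = 9, c_1 = 4, s_1 = 2, a_2 = 5.5, c_2 = 2.5, s_2 = 1.5, t_2 = 4, b_3 = 8.5, c_3 = 4.5, s_3 = 2, t_3 = 2.5, a_4 = 7.5, b_4 = 2.5, c_4 = 3.5, a_5 = 6.5, b_5 = 5, c_5 = 5.5, t_5 = 3, a_6 = 5, b_6 = 3, c_6 = 6.5, s_6 = 1.5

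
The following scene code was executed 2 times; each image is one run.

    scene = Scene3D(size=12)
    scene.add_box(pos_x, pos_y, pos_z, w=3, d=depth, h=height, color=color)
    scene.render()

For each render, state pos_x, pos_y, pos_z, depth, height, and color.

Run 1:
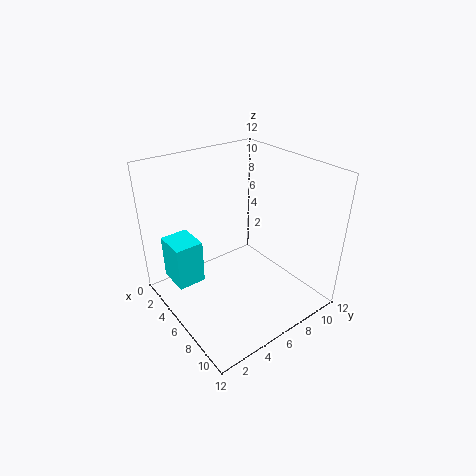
pos_x = 0.5; pos_y = 1.5; pos_z = 1; depth = 2.5; height = 4; color = 'cyan'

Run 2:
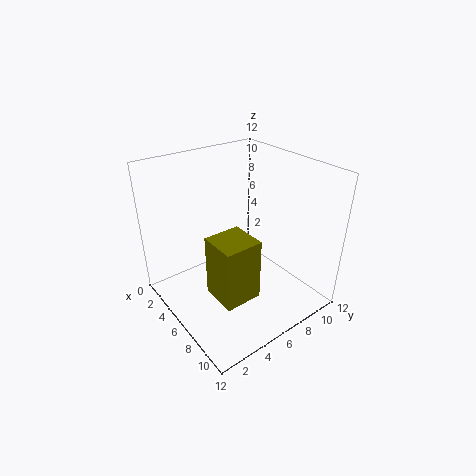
pos_x = 6.5; pos_y = 2.5; pos_z = 2.5; depth = 3; height = 5; color = 'olive'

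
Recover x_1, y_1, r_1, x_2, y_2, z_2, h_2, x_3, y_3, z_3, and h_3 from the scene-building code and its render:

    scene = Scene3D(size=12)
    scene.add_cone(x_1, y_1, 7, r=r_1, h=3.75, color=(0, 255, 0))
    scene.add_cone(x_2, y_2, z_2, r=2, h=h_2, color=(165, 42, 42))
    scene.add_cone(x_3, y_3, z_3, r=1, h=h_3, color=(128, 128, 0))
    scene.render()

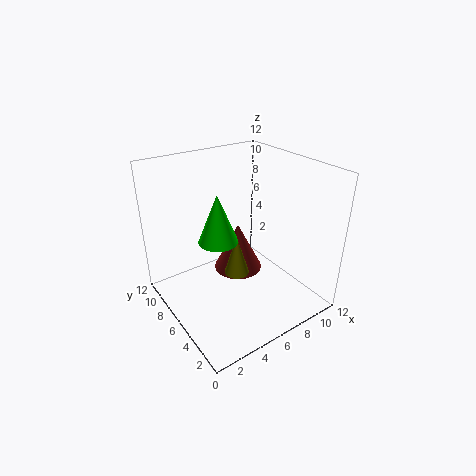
x_1 = 3.5
y_1 = 5
r_1 = 1.5
x_2 = 6
y_2 = 6
z_2 = 3.25
h_2 = 4
x_3 = 5
y_3 = 4.75
z_3 = 3.75
h_3 = 3.25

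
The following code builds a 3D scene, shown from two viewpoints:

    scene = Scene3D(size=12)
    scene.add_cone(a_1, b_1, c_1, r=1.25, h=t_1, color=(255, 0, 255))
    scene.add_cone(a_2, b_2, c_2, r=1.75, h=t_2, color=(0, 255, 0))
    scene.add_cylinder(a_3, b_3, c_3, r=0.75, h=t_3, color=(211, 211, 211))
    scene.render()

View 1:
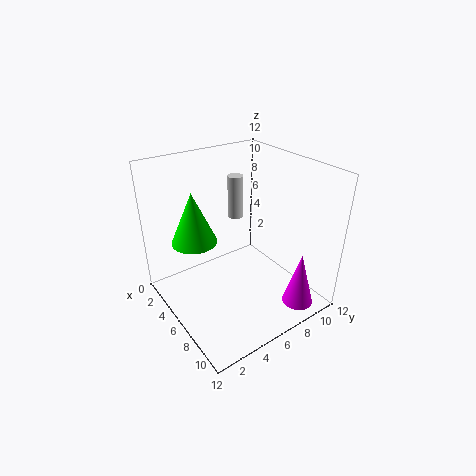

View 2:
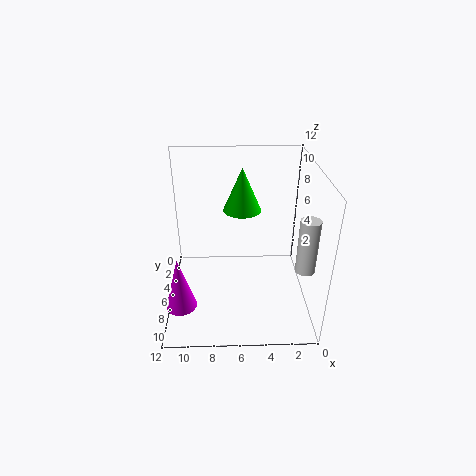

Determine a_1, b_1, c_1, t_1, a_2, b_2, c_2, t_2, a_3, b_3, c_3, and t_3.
a_1 = 10.75, b_1 = 8.75, c_1 = 1.25, t_1 = 4.5, a_2 = 5.5, b_2 = 2.25, c_2 = 6.75, t_2 = 4, a_3 = 1, b_3 = 9.25, c_3 = 5, t_3 = 4.25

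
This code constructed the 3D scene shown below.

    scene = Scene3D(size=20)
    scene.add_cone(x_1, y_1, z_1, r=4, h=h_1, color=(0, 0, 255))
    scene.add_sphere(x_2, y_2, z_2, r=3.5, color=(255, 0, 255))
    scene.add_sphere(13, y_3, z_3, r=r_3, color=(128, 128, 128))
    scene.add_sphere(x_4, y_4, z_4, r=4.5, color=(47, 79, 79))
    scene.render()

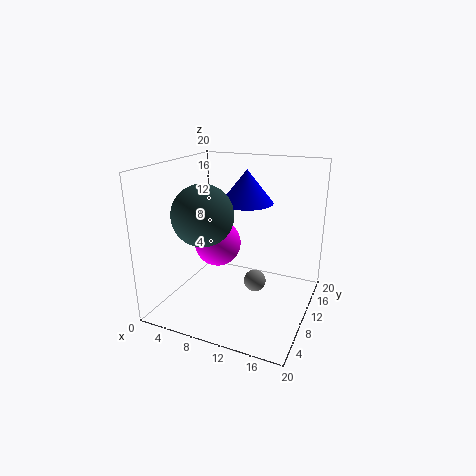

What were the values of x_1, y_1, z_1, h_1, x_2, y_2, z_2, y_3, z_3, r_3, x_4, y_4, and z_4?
x_1 = 9
y_1 = 15.5
z_1 = 13.5
h_1 = 5
x_2 = 5.5
y_2 = 12.5
z_2 = 7.5
y_3 = 9
z_3 = 4.5
r_3 = 1.5
x_4 = 4.5
y_4 = 10
z_4 = 12.5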